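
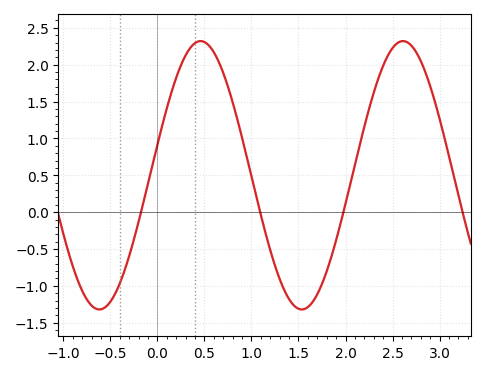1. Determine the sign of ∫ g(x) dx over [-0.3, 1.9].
positive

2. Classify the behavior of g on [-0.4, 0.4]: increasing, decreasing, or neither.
increasing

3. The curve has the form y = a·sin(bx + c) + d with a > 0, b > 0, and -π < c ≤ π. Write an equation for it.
y = 1.82sin(2.9x + 0.23) + 0.5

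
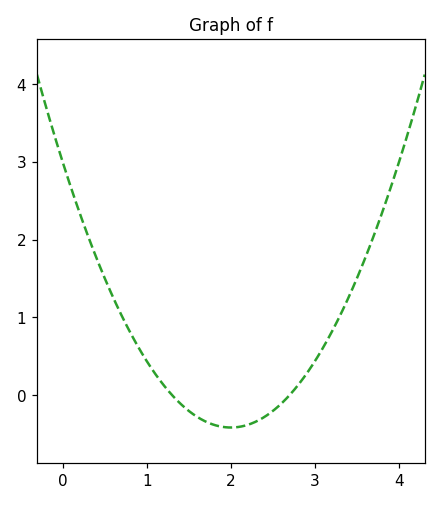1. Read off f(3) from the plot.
0.433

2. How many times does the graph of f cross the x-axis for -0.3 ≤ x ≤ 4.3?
2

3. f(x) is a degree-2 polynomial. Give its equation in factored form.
y = 0.85(x - 1.3)(x - 2.7)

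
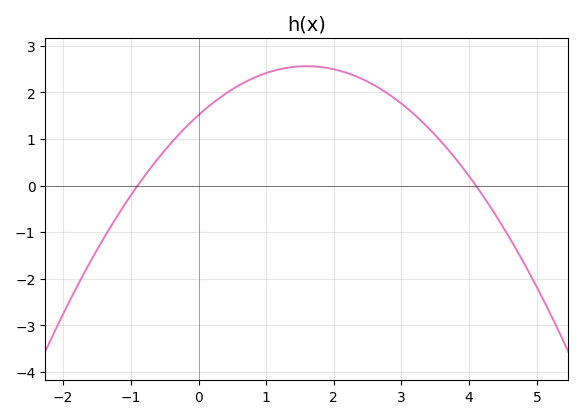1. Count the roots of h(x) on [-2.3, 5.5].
2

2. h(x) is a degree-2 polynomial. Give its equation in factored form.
y = -0.41(x + 0.9)(x - 4.1)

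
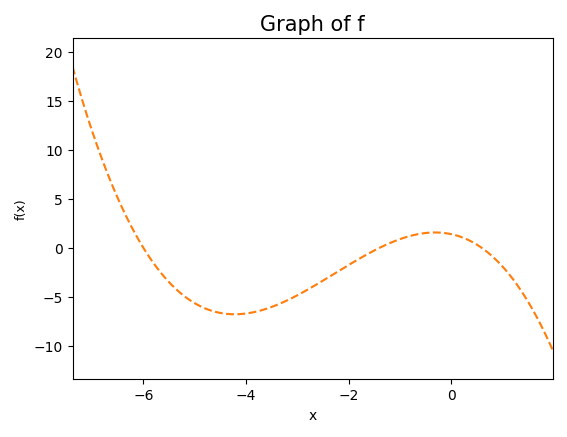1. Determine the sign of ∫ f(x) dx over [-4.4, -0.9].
negative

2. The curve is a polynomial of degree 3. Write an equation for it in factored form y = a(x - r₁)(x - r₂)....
y = -0.28(x + 6)(x + 1.4)(x - 0.6)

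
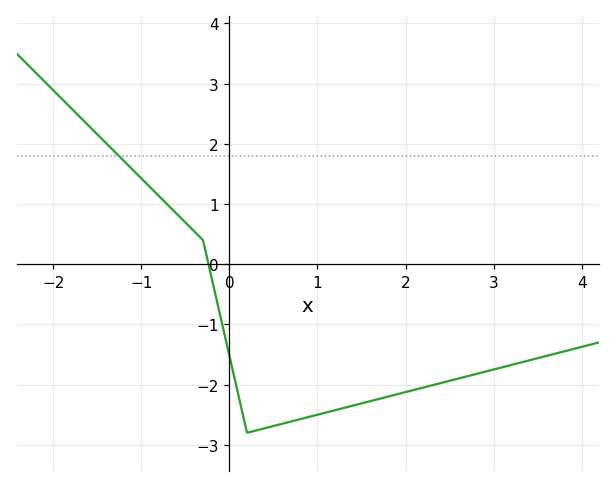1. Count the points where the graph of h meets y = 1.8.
1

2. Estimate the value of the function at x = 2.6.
-1.9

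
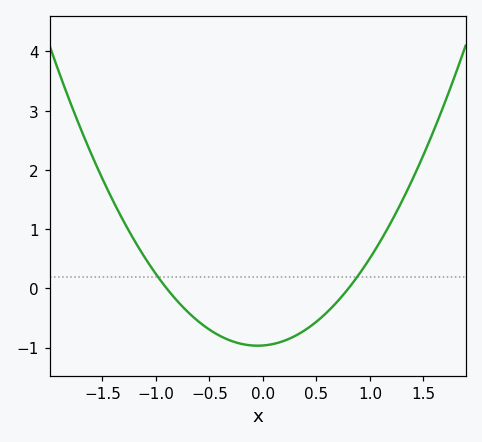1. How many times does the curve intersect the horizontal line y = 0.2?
2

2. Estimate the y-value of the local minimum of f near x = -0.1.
-0.968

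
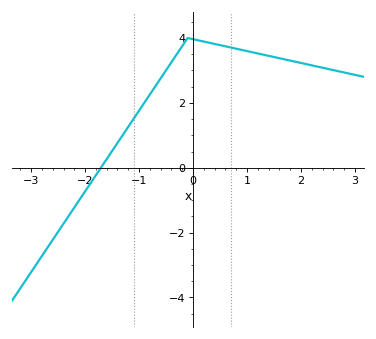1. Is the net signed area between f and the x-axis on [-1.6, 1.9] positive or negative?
positive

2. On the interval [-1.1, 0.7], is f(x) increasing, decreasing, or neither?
neither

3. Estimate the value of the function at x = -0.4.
3.25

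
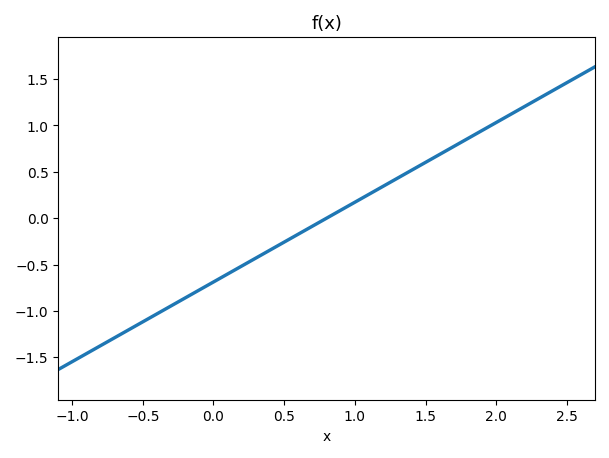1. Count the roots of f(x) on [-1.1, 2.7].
1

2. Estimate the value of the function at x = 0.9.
0.1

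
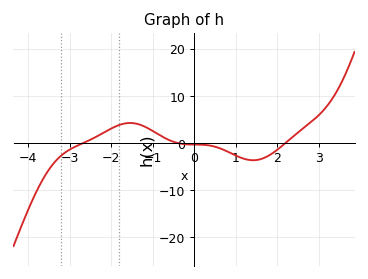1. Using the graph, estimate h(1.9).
-2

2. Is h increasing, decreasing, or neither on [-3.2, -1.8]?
increasing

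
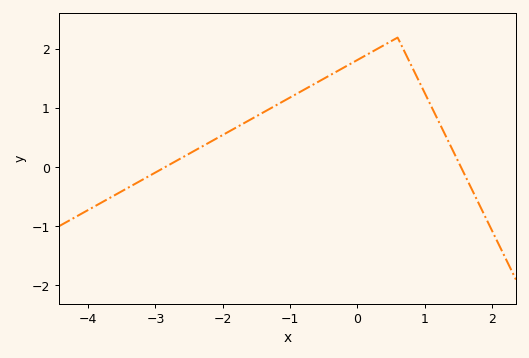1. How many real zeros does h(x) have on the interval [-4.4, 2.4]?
2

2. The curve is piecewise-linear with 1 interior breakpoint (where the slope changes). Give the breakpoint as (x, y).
(0.6, 2.2)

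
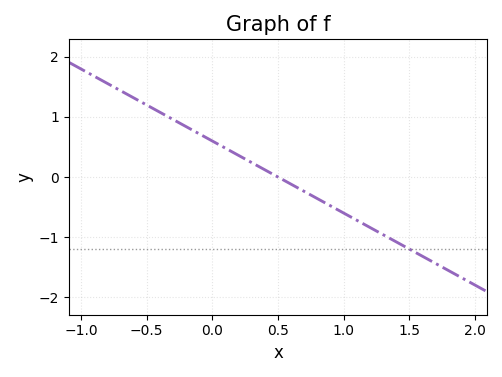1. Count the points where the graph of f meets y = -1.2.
1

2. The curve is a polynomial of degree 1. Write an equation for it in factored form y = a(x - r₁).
y = -1.2(x - 0.5)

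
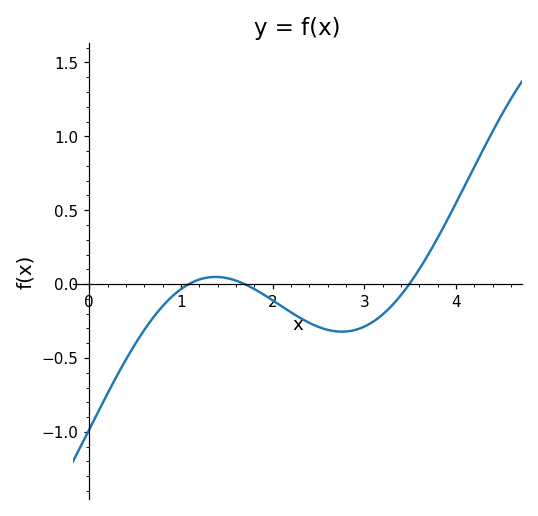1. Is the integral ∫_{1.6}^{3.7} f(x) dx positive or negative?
negative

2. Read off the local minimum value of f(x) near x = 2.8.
-0.322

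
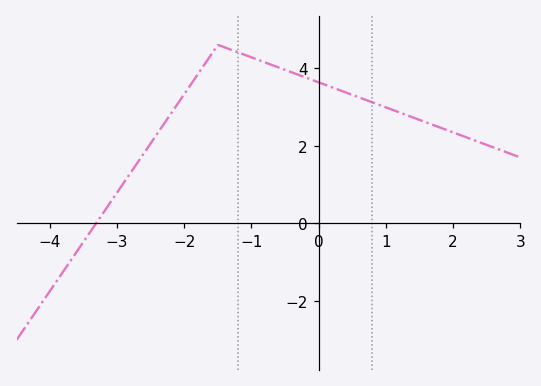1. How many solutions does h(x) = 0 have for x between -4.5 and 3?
1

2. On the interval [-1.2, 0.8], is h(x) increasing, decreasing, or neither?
decreasing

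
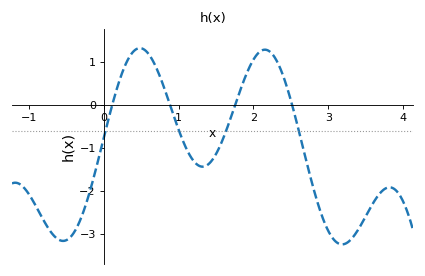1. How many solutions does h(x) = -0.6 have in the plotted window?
4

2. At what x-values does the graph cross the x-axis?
0.1, 0.9, 1.8, 2.5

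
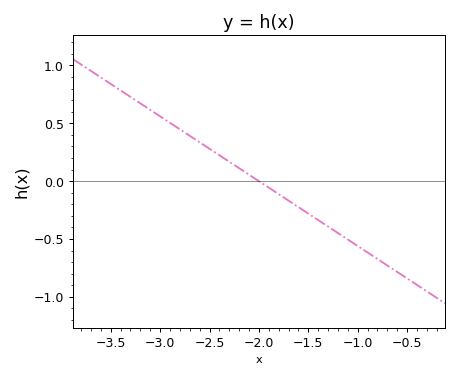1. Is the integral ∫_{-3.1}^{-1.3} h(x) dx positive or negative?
positive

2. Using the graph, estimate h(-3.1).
0.616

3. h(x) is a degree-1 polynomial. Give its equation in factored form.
y = -0.56(x + 2)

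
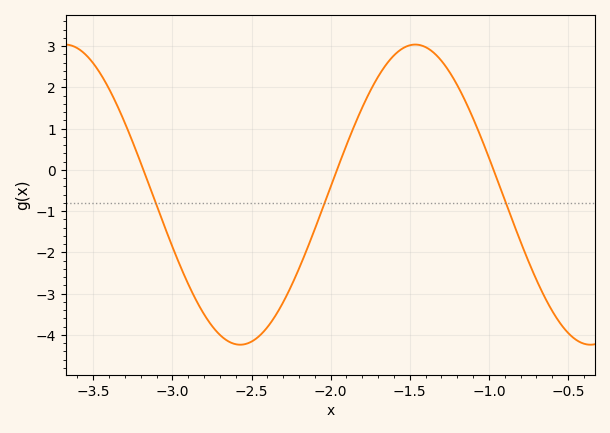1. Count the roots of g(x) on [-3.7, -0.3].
3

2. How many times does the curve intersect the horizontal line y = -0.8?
3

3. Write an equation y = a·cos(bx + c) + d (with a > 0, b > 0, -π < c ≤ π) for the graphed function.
y = 3.64cos(2.84x - 2.12) - 0.6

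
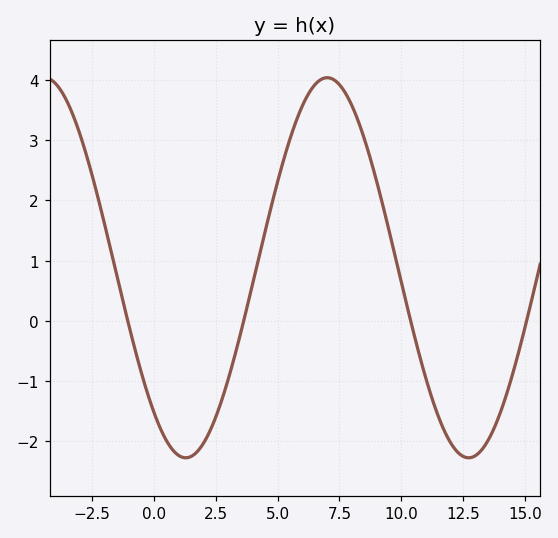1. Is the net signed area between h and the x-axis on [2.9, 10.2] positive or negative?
positive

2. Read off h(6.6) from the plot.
3.96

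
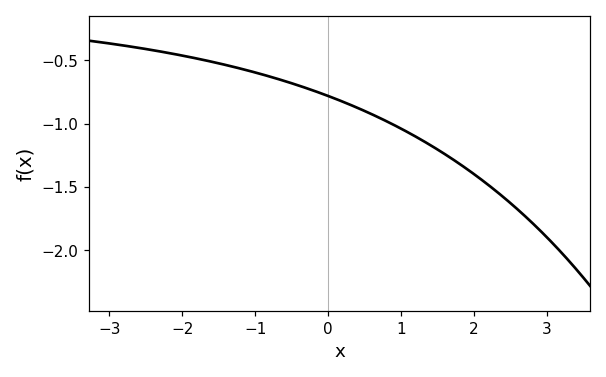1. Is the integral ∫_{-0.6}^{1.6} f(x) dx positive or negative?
negative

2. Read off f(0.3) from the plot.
-0.85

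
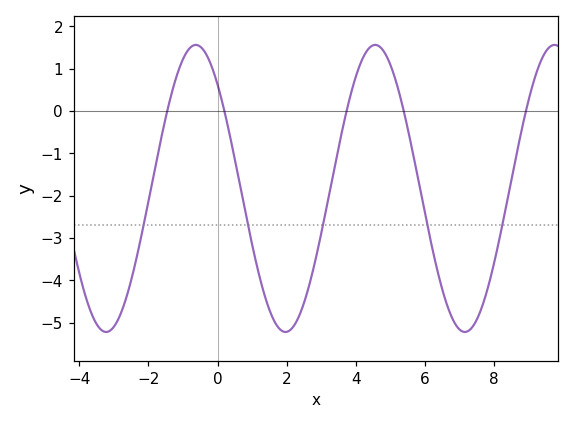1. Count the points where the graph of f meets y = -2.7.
5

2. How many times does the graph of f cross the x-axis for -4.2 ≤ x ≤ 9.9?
5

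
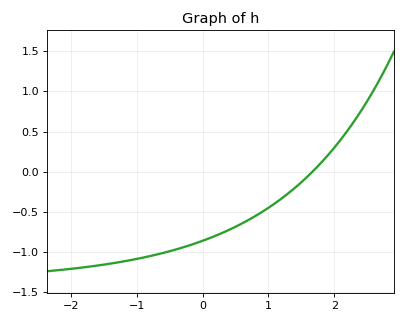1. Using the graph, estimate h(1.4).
-0.202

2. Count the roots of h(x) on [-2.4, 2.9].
1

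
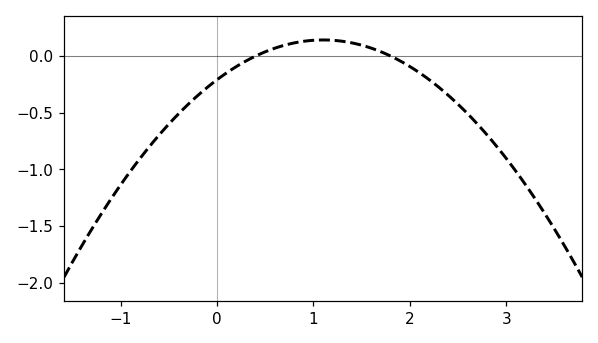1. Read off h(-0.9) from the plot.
-1.02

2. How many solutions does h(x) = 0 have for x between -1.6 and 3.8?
2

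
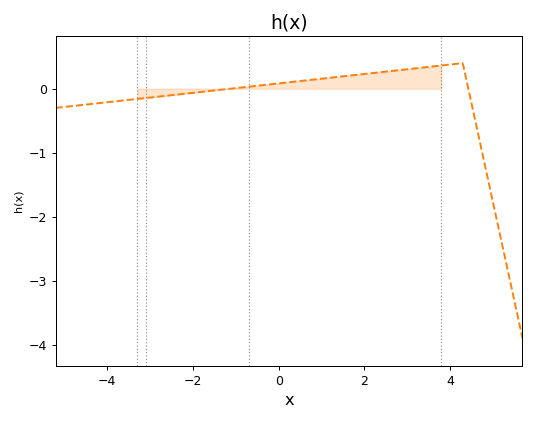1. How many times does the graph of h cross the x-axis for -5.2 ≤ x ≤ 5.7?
2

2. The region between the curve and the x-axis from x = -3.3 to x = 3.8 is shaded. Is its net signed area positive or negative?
positive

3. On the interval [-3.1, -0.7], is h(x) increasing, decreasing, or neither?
increasing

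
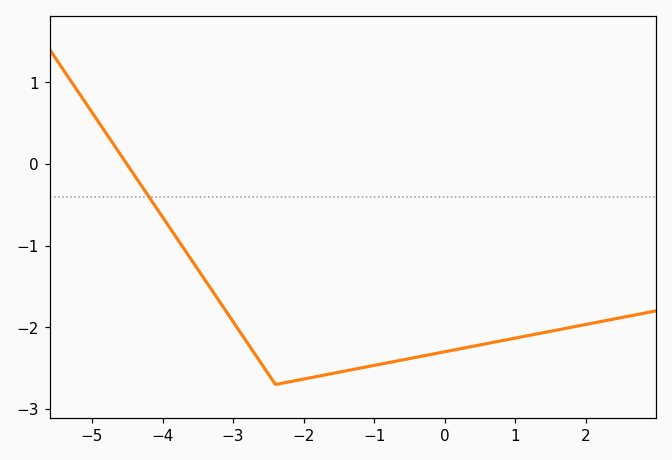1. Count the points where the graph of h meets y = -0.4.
1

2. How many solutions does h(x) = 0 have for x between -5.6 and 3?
1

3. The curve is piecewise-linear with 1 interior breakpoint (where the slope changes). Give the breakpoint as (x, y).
(-2.4, -2.7)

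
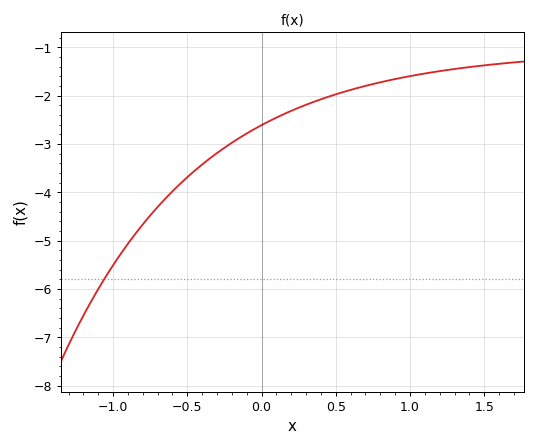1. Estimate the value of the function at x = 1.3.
-1.45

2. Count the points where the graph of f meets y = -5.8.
1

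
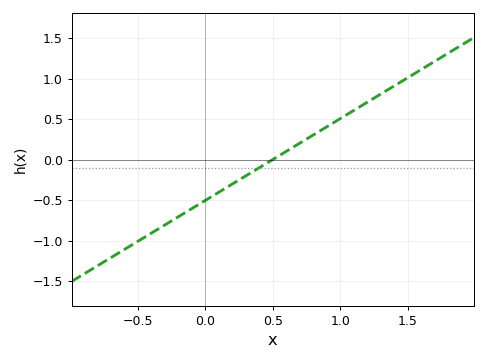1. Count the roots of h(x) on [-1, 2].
1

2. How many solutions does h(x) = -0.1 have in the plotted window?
1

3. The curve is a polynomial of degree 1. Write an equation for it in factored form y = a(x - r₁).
y = 1.01(x - 0.5)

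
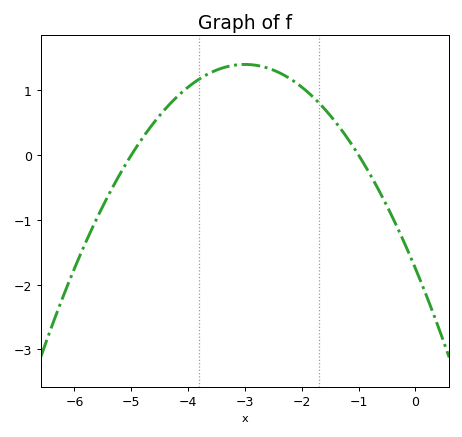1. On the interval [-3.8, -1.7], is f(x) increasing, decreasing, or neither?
neither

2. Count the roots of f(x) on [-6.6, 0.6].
2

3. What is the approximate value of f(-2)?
1.05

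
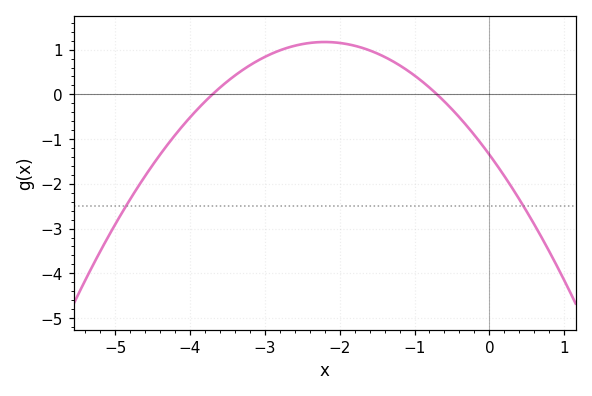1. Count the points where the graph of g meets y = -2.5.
2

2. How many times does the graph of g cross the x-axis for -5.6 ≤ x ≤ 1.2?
2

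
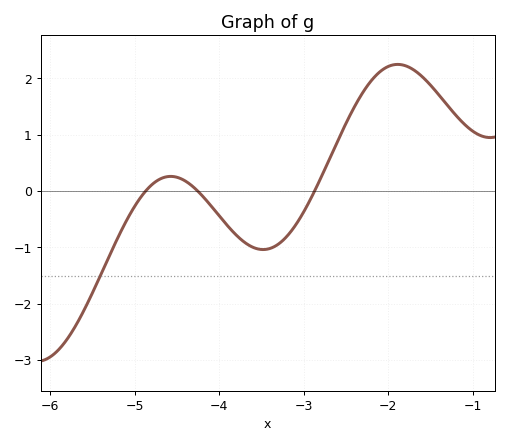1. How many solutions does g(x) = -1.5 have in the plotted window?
1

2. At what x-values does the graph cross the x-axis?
-4.9, -4.3, -2.9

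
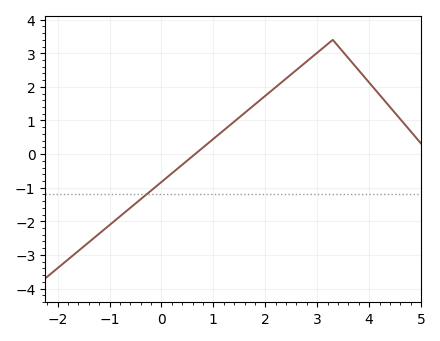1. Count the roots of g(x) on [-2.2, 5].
1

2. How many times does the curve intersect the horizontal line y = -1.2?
1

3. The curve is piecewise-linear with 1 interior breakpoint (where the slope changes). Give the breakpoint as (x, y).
(3.3, 3.4)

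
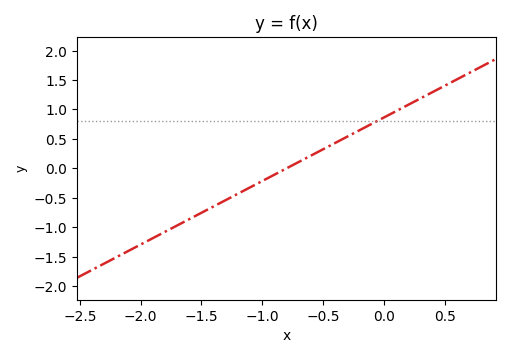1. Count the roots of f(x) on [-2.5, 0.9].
1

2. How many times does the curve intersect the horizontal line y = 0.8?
1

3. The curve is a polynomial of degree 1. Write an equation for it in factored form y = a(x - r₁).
y = 1.08(x + 0.8)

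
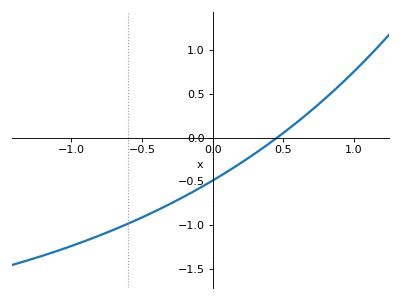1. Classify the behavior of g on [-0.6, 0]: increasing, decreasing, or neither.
increasing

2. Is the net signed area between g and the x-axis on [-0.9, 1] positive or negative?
negative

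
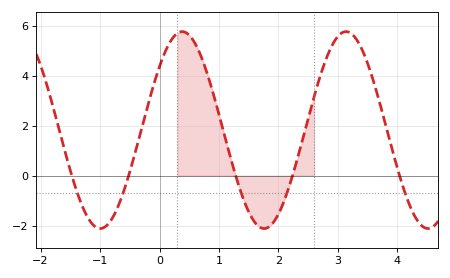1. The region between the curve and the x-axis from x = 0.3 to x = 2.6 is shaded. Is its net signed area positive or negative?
positive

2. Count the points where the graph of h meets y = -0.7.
5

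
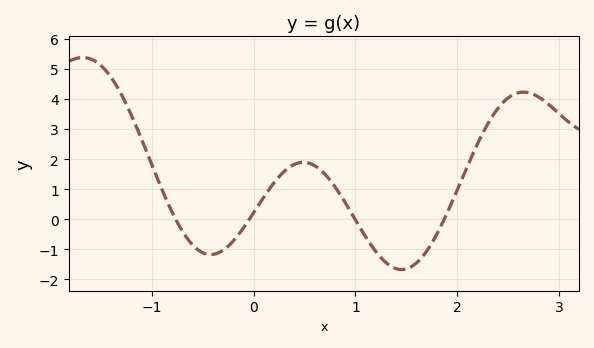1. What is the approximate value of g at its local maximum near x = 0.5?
1.89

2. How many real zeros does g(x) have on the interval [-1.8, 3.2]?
4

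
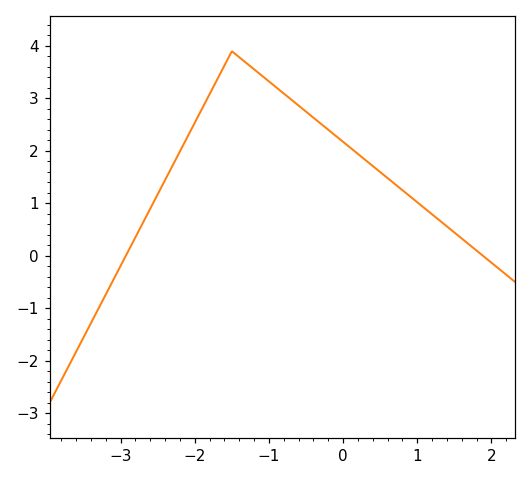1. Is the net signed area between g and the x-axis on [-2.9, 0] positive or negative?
positive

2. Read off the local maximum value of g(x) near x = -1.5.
3.9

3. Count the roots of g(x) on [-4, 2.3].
2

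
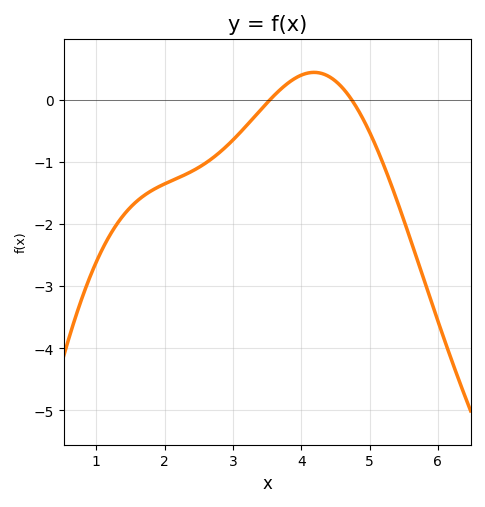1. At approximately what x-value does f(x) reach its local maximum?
4.19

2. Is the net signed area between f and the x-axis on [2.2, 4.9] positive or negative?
negative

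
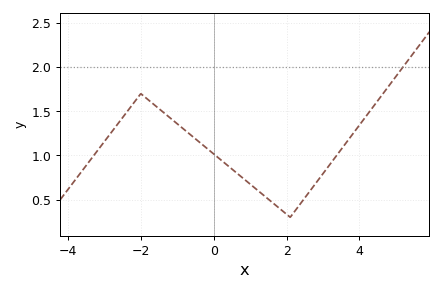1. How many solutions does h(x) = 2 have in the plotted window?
1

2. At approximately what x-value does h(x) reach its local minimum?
2.2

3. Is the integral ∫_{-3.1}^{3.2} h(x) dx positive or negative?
positive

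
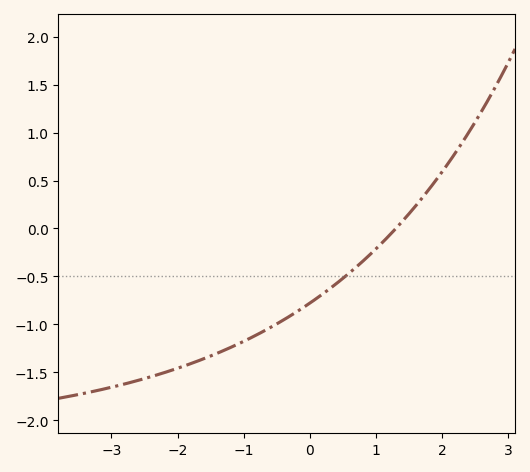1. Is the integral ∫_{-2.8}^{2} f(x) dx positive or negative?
negative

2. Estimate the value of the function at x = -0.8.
-1.11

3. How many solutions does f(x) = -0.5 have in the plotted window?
1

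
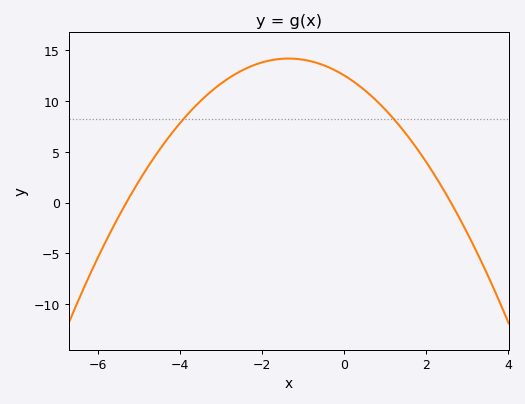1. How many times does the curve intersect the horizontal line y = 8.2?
2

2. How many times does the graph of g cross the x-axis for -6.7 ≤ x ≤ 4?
2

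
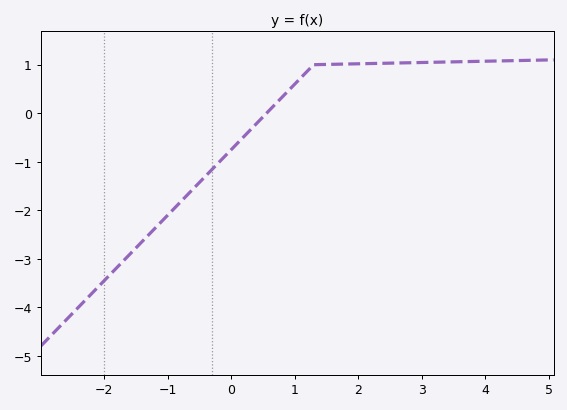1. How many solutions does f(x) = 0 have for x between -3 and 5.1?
1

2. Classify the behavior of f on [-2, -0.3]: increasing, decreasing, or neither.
increasing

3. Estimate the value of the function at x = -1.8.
-3.2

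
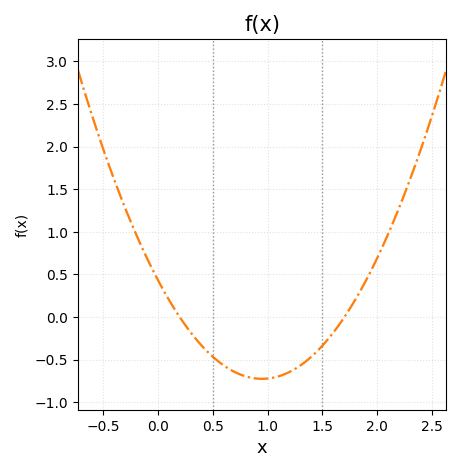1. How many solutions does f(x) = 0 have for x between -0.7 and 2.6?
2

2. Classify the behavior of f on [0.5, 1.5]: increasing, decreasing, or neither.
neither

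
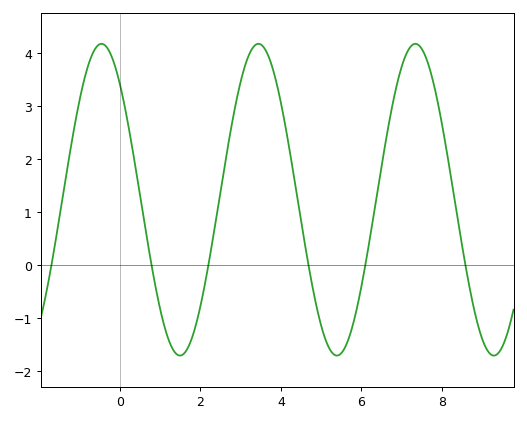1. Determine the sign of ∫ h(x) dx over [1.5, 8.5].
positive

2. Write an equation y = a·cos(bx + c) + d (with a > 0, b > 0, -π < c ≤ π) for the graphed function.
y = 2.94cos(1.61x + 0.74) + 1.23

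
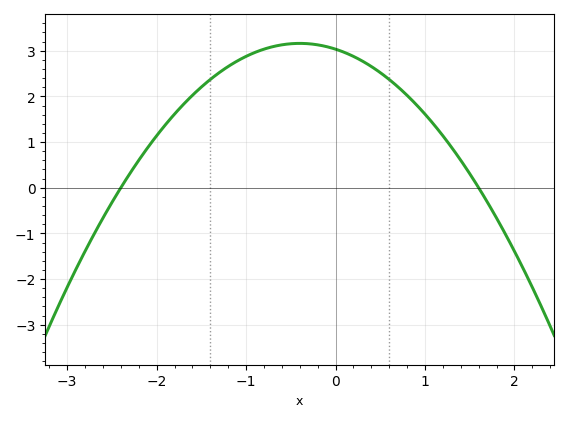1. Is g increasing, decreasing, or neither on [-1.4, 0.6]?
neither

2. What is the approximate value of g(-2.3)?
0.308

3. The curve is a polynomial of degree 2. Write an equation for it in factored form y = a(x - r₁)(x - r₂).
y = -0.79(x + 2.4)(x - 1.6)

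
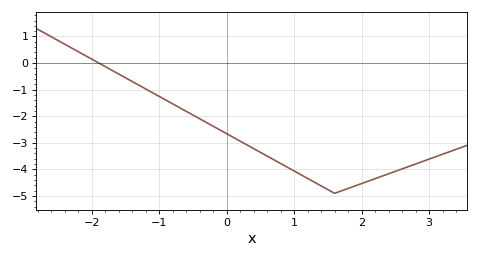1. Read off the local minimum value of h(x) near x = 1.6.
-4.9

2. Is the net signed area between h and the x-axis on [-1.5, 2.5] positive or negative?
negative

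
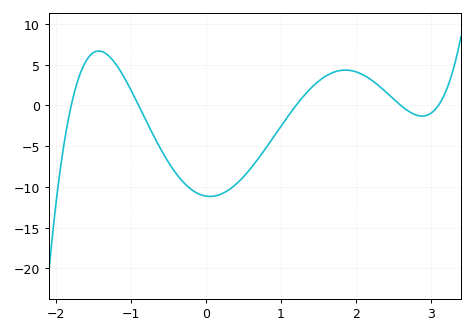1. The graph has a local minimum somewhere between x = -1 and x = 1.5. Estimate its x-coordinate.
0.1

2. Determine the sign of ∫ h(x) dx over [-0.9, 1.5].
negative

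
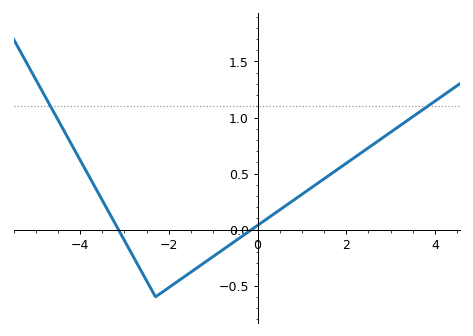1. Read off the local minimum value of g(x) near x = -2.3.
-0.6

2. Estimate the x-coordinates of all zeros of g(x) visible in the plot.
-3.2, -0.2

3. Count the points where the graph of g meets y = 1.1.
2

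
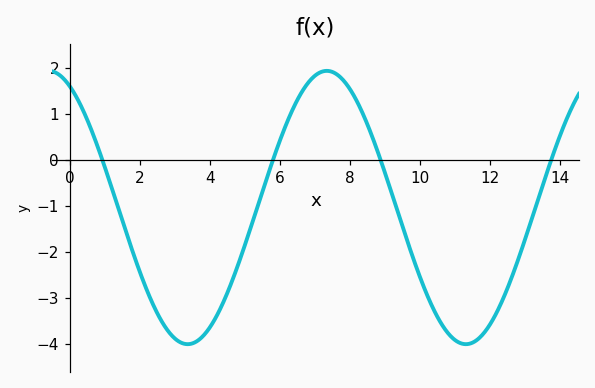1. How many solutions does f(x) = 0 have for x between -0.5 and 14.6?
4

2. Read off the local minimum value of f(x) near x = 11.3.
-4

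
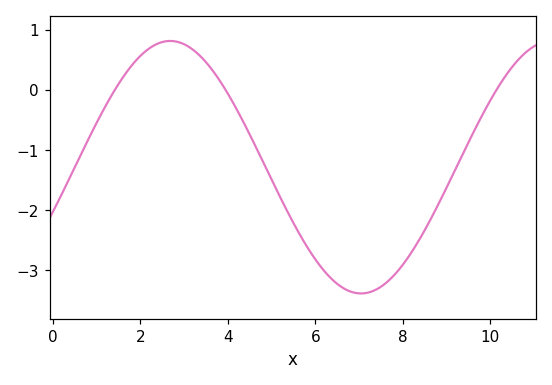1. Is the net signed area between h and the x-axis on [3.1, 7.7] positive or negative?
negative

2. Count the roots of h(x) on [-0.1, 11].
3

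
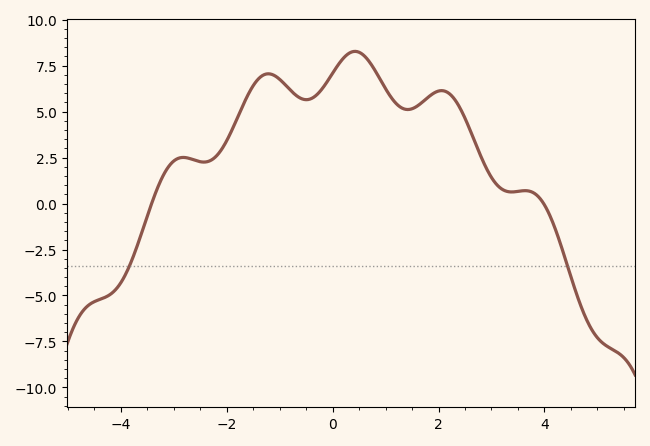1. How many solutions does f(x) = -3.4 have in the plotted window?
2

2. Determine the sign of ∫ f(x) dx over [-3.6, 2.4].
positive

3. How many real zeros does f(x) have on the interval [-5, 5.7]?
2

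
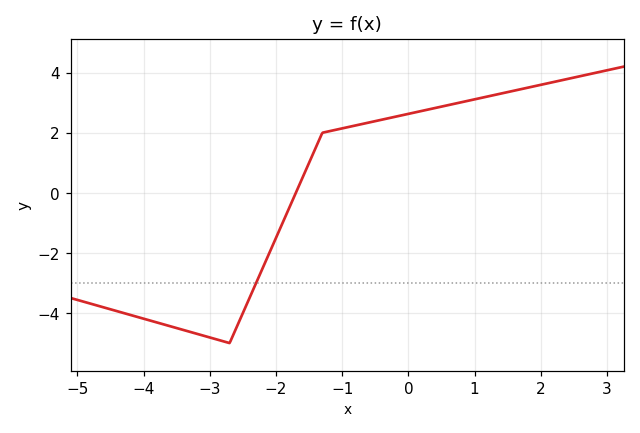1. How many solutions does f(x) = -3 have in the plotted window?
1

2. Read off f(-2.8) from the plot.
-4.94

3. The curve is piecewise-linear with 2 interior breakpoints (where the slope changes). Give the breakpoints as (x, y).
(-2.7, -5); (-1.3, 2)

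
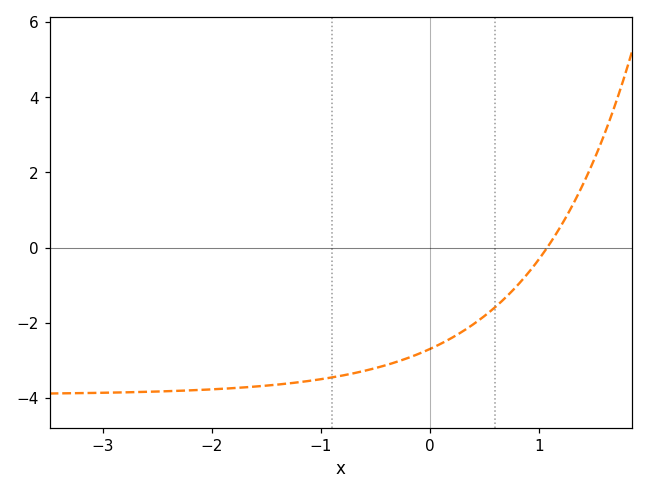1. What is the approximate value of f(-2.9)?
-3.8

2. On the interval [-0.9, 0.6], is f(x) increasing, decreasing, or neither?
increasing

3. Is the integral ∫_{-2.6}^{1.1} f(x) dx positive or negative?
negative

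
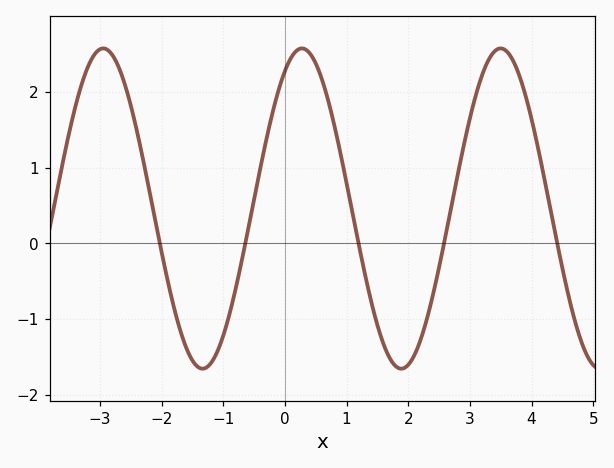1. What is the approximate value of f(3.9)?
1.96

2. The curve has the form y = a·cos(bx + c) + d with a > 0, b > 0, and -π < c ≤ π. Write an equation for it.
y = 2.11cos(1.95x - 0.54) + 0.46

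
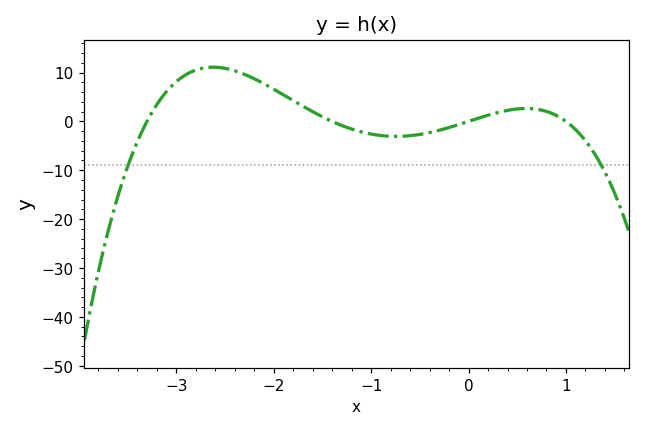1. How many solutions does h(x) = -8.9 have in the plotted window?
2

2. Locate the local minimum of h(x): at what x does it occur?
-0.745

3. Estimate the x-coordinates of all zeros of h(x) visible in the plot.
-3.3, -1.4, 0, 1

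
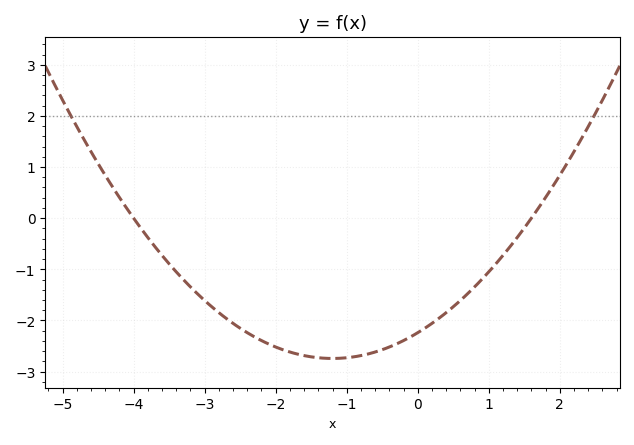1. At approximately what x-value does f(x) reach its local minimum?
-1.2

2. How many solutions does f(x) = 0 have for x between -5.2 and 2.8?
2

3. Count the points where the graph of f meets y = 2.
2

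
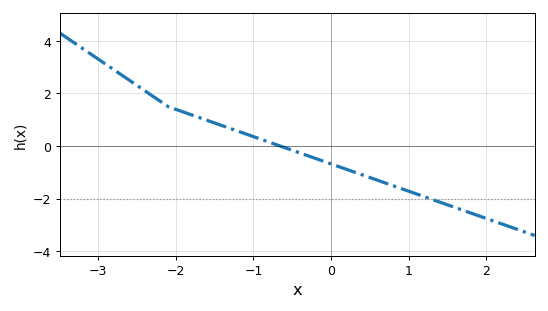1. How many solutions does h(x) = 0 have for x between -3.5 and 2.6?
1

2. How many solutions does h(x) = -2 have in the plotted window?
1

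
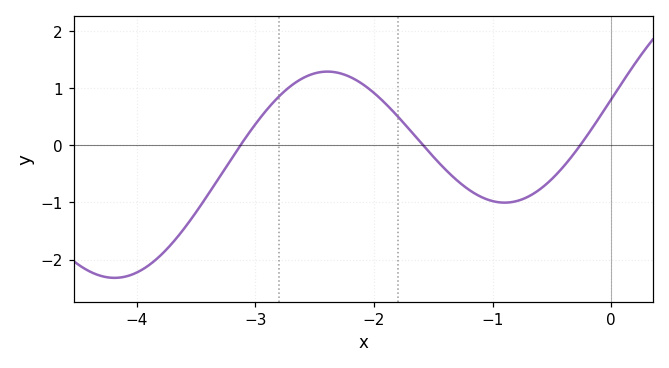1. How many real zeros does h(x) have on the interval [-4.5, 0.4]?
3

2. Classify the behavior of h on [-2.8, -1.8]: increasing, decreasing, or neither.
neither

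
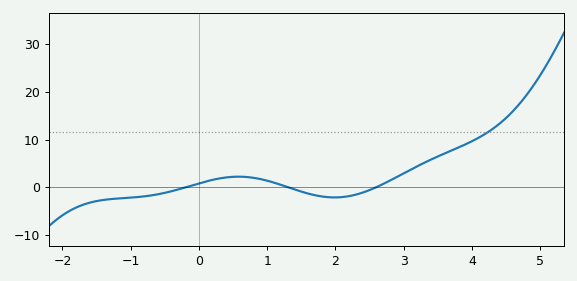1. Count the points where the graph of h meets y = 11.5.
1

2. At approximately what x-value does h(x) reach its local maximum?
0.582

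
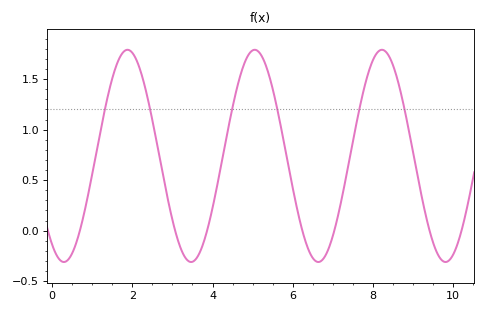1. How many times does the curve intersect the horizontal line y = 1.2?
6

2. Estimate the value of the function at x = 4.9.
1.75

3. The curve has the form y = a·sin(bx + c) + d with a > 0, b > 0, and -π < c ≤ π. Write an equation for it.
y = 1.05sin(2x - 2.1) + 0.74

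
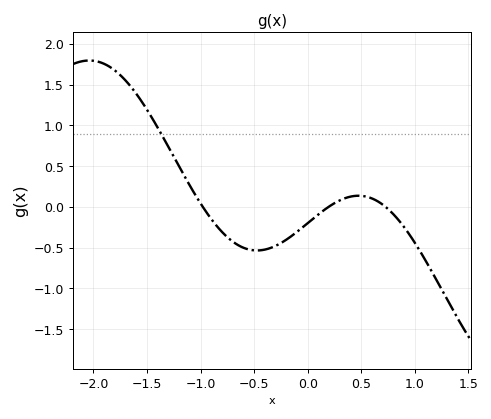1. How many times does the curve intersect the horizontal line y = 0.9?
1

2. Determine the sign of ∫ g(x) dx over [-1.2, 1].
negative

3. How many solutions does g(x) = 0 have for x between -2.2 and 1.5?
3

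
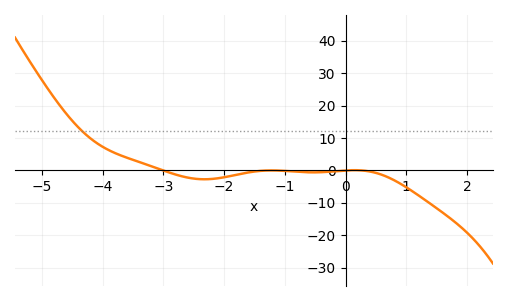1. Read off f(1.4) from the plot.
-10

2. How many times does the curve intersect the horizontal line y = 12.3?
1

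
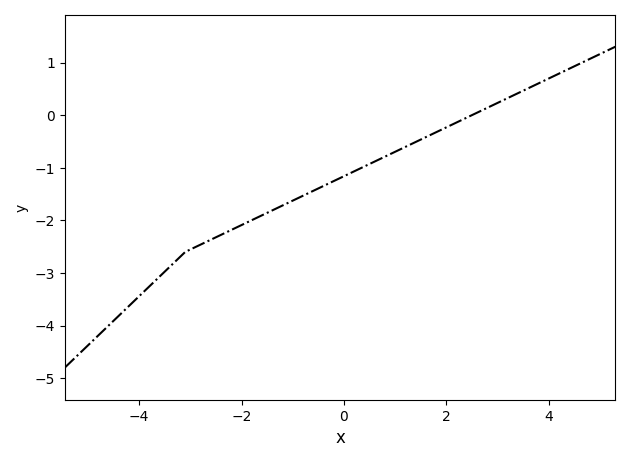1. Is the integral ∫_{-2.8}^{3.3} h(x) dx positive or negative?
negative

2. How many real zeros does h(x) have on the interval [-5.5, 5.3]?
1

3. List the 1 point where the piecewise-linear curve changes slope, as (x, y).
(-3.1, -2.6)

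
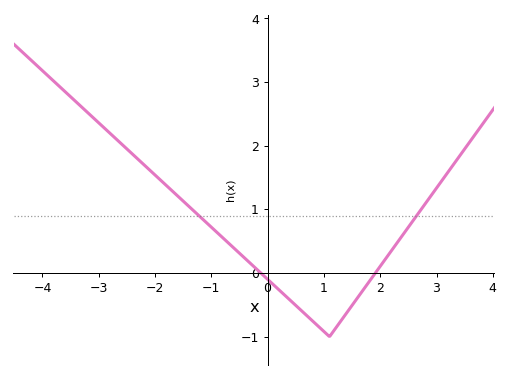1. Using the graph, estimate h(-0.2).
0.1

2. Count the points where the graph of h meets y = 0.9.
2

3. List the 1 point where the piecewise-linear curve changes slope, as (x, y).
(1.1, -1)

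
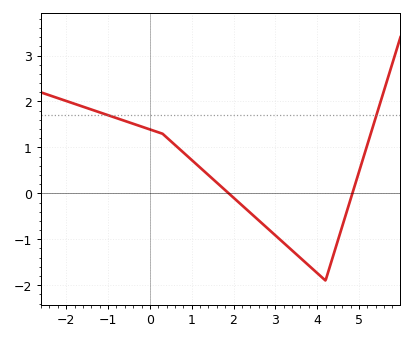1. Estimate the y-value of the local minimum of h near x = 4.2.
-1.9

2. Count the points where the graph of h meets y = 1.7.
2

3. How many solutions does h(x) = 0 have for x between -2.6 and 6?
2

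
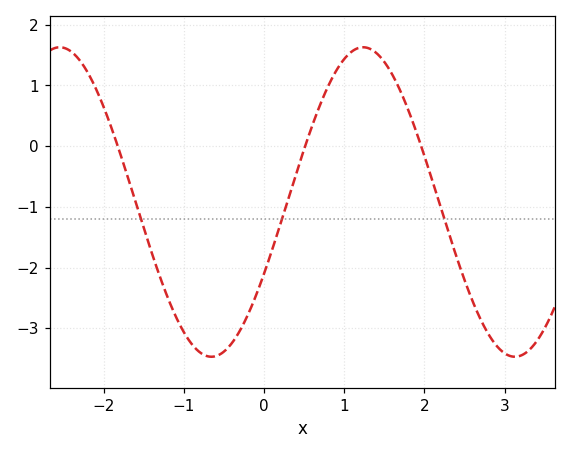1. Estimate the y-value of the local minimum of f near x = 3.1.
-3.47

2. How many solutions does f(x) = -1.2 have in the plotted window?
3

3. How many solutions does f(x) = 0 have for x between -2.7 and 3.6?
3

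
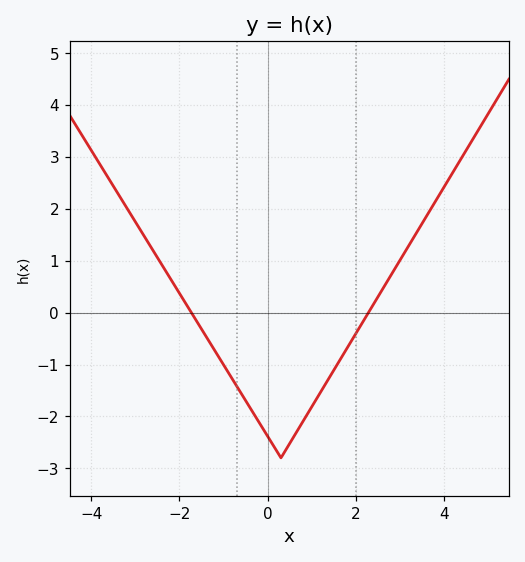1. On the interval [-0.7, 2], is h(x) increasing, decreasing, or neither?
neither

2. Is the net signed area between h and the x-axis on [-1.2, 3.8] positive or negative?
negative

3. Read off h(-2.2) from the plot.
0.651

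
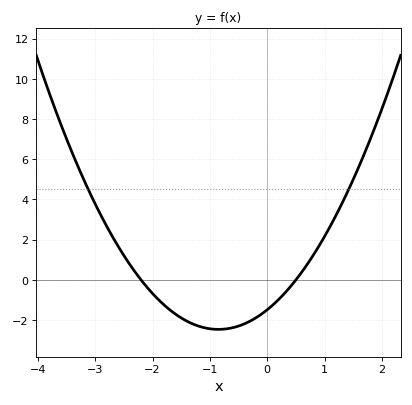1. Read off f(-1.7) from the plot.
-1.4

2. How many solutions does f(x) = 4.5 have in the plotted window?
2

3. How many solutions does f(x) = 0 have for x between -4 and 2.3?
2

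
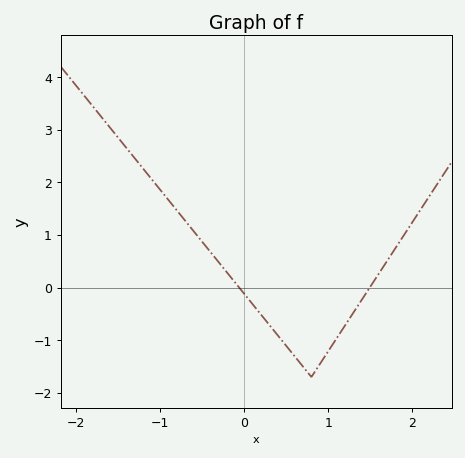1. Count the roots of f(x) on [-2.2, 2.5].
2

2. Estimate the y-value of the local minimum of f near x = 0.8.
-1.7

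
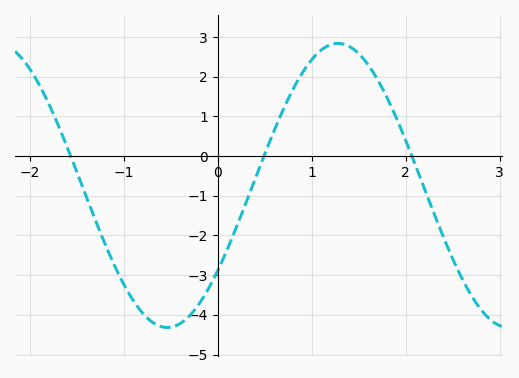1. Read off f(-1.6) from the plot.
0.2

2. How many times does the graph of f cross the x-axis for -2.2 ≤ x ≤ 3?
3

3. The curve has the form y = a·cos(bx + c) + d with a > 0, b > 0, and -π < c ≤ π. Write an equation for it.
y = 3.58cos(1.7x - 2.2) - 0.74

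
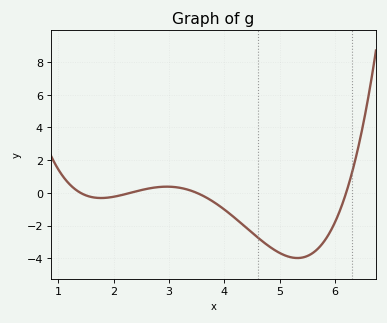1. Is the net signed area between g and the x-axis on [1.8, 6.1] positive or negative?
negative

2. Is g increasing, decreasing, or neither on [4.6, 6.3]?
neither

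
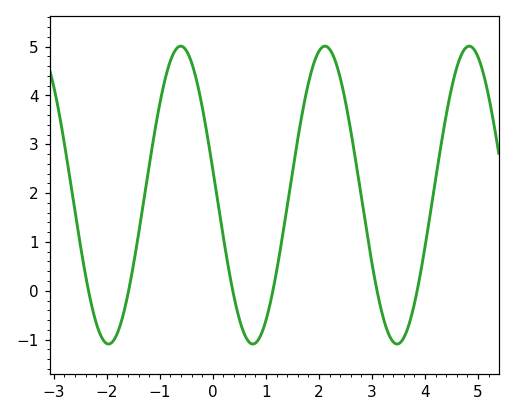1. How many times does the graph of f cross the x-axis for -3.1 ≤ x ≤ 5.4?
6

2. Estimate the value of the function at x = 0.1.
1.77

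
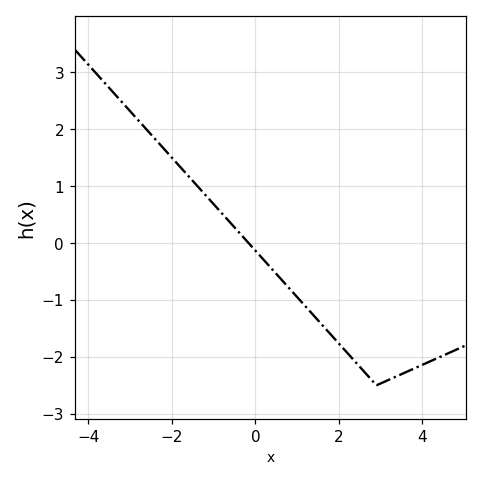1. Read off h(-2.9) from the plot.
2.2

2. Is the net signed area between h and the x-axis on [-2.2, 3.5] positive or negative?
negative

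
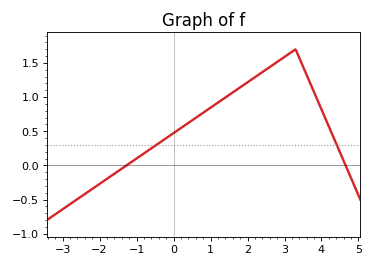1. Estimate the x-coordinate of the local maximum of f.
3.2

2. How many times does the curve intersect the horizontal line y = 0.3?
2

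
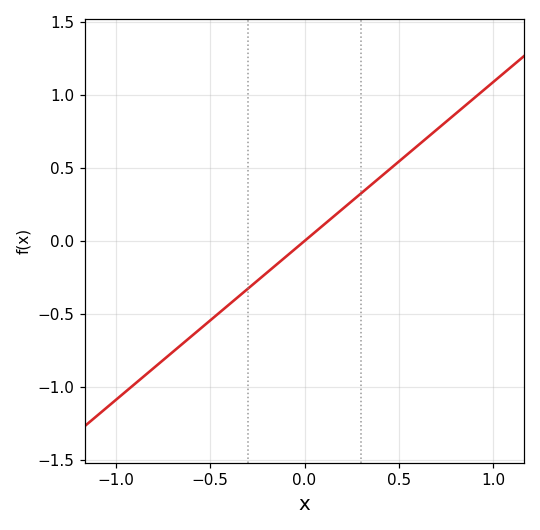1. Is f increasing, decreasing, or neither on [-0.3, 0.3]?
increasing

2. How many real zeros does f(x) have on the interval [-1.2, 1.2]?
1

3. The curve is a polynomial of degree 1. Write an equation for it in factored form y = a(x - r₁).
y = 1.09(x - 0)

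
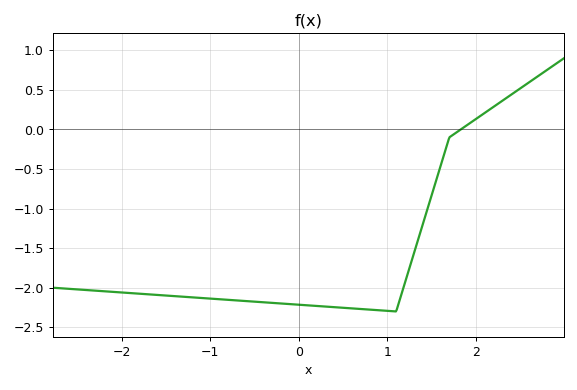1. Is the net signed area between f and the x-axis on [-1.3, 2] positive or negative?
negative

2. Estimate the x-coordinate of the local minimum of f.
1.1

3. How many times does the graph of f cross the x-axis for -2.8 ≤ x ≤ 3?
1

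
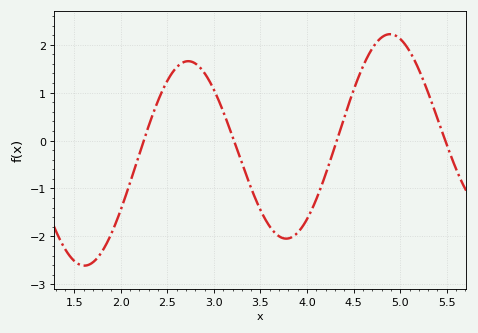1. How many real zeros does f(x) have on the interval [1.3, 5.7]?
4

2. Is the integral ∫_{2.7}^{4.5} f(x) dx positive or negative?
negative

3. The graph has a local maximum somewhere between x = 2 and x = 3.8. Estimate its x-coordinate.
2.7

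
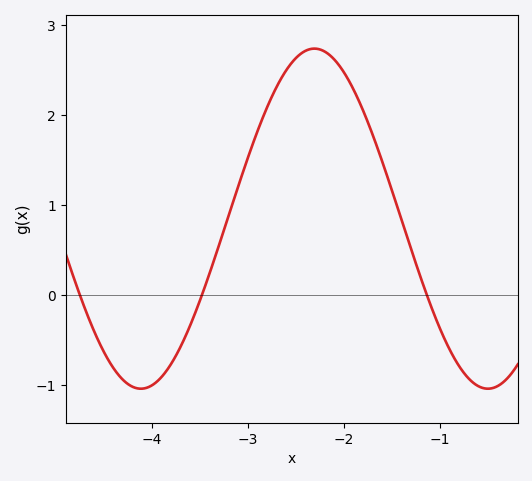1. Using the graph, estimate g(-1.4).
0.8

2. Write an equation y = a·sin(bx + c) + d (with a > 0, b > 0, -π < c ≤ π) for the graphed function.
y = 1.89sin(1.7x - 0.7) + 0.85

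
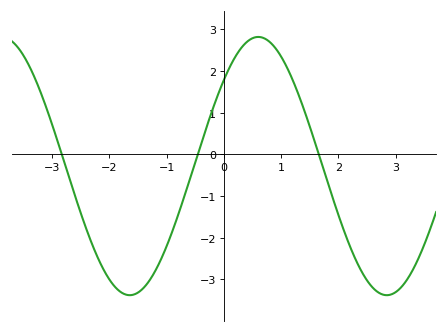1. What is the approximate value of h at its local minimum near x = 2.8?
-3.4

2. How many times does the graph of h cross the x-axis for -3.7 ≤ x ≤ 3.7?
3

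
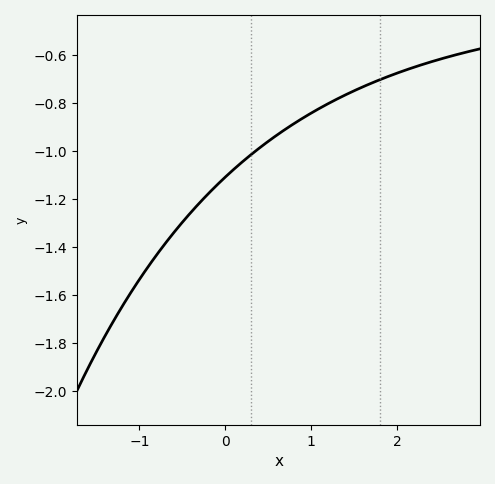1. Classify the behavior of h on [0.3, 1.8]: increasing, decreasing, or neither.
increasing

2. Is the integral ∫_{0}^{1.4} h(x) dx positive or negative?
negative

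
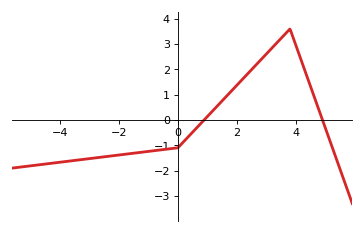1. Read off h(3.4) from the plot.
3.1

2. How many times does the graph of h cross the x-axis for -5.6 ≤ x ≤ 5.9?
2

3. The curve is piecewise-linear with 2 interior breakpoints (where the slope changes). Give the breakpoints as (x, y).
(0, -1.1); (3.8, 3.6)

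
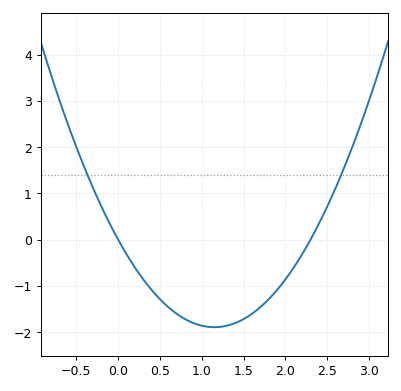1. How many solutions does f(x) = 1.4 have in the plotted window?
2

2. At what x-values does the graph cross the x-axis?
0, 2.3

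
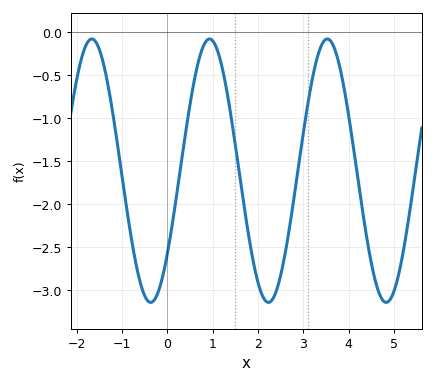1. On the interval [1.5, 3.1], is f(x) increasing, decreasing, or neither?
neither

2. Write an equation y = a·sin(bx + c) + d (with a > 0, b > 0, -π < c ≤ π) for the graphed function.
y = 1.53sin(2.4x - 0.68) - 1.61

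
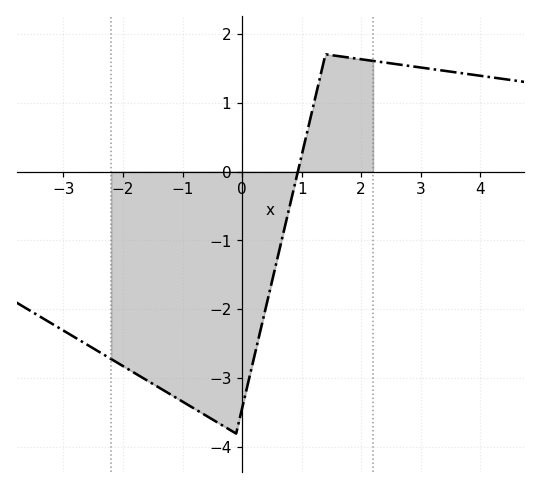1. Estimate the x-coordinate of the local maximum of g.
1.4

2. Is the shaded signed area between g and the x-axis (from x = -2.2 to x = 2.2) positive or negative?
negative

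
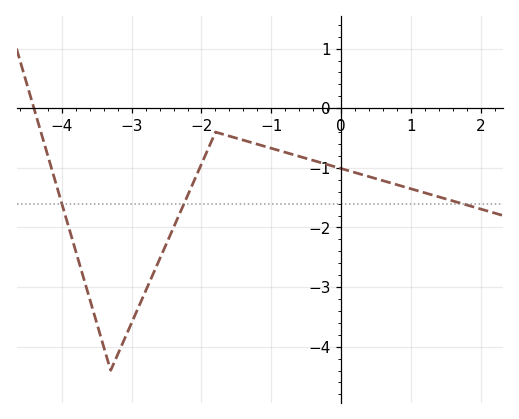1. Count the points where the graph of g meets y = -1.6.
3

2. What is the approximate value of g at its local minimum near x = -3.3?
-4.4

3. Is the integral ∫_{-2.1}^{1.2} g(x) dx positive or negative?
negative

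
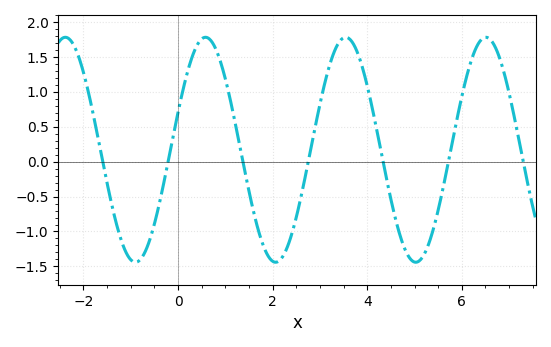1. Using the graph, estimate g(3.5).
1.75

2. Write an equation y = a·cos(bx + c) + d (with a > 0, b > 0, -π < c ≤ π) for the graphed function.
y = 1.61cos(2.1x - 1.2) + 0.17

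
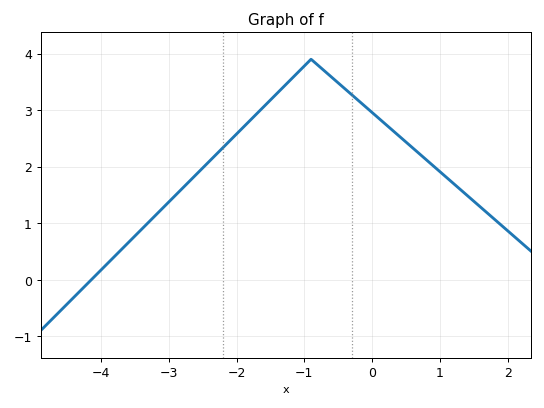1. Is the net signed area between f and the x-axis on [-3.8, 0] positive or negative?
positive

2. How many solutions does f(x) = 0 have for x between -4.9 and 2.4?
1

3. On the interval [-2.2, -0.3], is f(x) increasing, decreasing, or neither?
neither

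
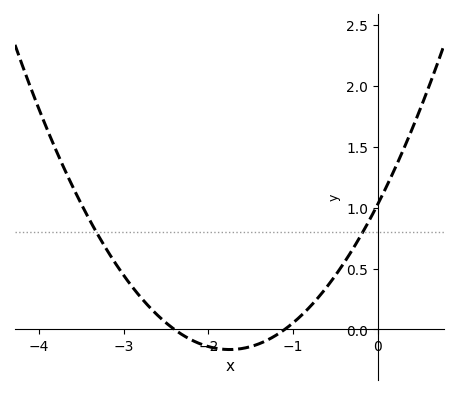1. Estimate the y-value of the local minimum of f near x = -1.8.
-0.15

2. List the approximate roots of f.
-2.4, -1.1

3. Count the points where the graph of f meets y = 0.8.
2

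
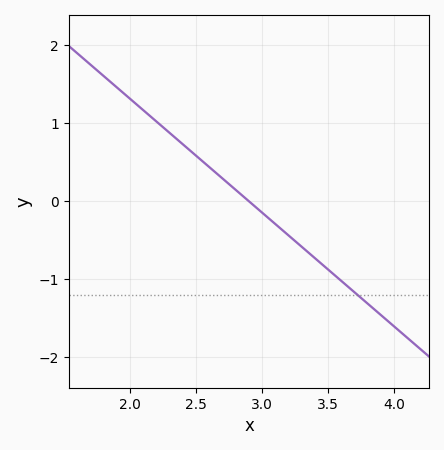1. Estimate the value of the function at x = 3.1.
-0.3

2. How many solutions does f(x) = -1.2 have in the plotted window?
1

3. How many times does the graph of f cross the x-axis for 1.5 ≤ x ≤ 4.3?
1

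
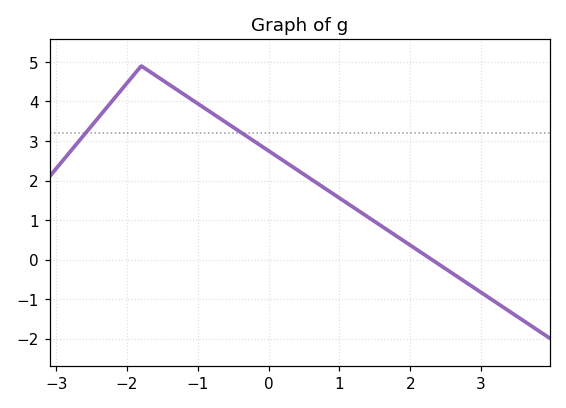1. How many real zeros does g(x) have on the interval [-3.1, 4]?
1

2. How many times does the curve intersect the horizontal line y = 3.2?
2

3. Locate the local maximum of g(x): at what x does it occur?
-1.8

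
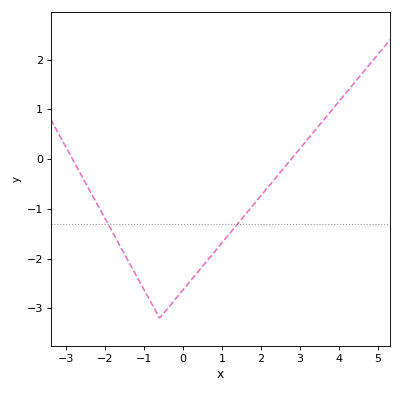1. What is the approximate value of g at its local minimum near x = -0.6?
-3.2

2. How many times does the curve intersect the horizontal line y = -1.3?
2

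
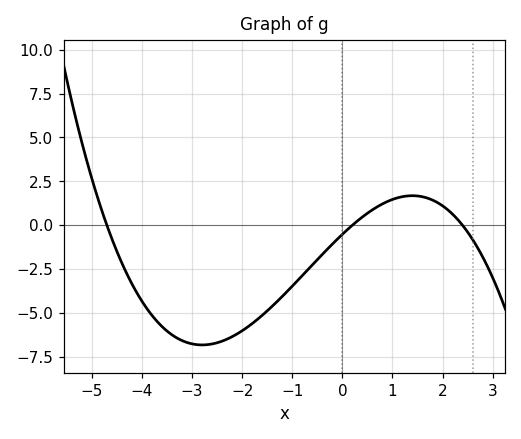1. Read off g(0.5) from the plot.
0.682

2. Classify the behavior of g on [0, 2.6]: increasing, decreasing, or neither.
neither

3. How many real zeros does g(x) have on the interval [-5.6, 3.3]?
3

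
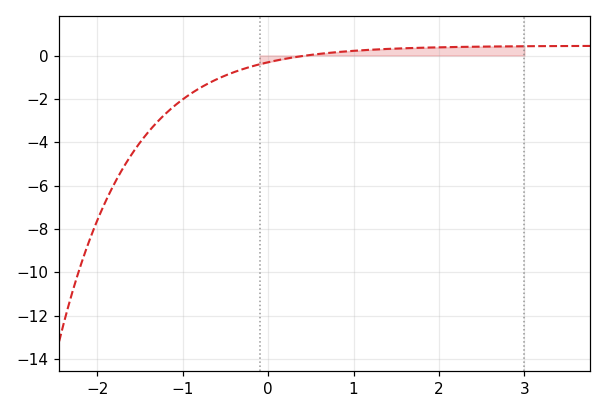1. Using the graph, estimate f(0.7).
0.2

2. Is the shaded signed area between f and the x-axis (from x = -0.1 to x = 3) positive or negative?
positive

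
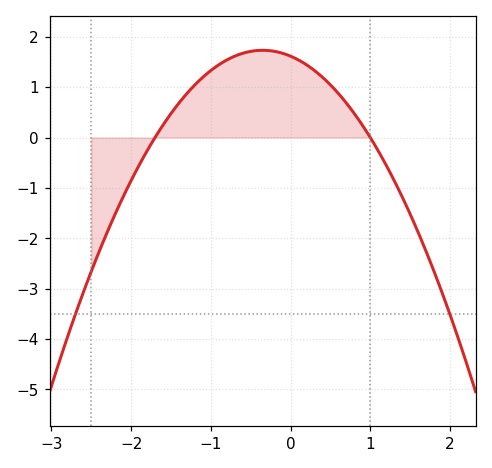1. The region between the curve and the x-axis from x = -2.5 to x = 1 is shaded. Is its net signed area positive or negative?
positive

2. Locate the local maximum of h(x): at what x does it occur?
-0.4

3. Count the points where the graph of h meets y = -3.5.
2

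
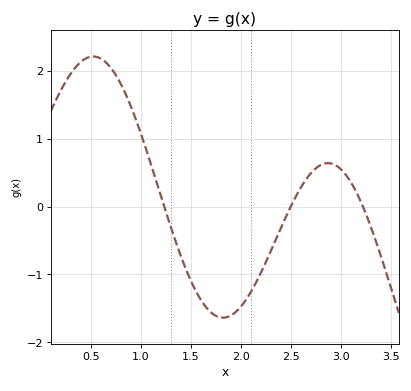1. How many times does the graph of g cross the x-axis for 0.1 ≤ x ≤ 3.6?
3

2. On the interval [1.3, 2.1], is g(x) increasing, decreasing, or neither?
neither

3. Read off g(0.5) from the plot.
2.21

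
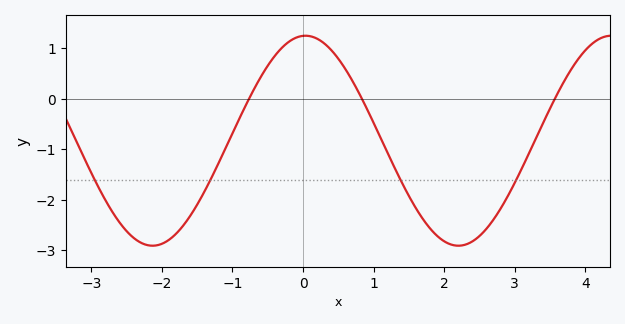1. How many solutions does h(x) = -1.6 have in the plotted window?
4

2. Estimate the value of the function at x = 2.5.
-2.7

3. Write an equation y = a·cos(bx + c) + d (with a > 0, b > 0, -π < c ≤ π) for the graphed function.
y = 2.08cos(1.4x - 0.05) - 0.83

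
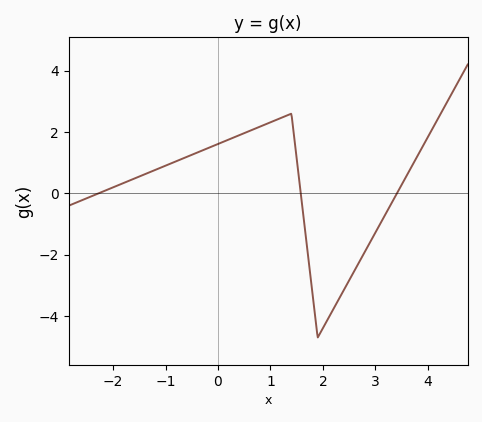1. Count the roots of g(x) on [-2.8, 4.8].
3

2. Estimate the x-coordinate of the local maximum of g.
1.4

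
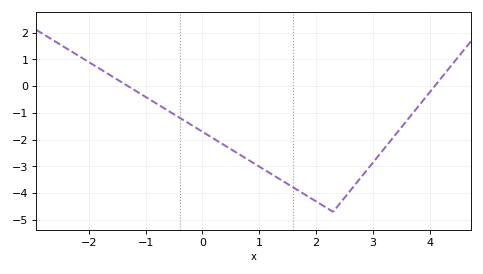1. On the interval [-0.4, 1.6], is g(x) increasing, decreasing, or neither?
decreasing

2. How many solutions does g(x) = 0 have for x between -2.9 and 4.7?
2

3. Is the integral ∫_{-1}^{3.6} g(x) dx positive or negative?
negative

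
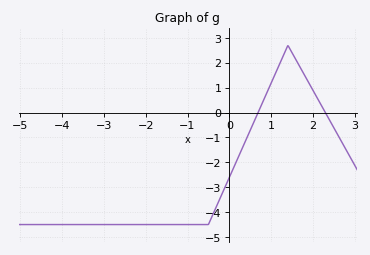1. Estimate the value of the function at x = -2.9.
-4.5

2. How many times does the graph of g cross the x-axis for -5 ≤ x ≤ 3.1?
2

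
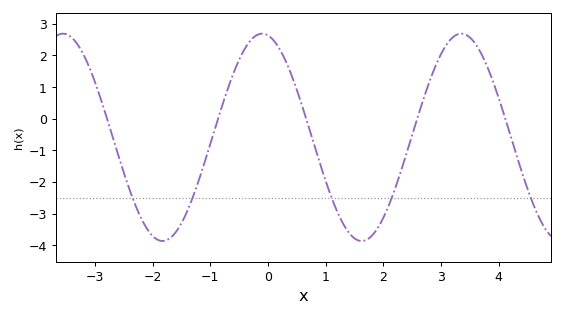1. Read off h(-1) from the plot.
-0.8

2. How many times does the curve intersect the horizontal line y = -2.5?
5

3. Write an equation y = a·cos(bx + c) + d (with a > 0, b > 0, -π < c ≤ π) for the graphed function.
y = 3.28cos(1.8x + 0.18) - 0.59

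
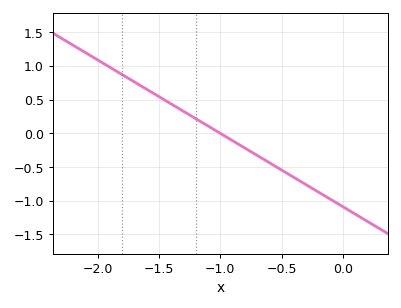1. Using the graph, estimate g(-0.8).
-0.218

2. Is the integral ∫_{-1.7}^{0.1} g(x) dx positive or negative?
negative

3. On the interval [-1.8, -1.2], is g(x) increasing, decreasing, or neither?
decreasing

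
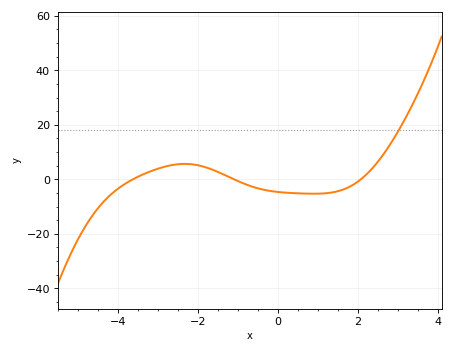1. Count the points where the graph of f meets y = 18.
1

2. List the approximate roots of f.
-3.6, -1, 2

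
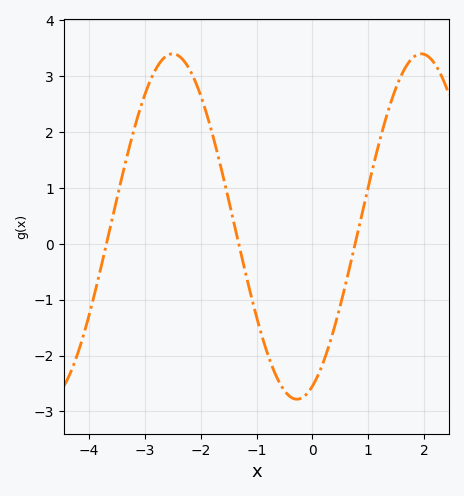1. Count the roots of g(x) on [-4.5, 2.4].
3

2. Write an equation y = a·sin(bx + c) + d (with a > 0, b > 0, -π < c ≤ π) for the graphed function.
y = 3.09sin(1.41x - 1.18) + 0.31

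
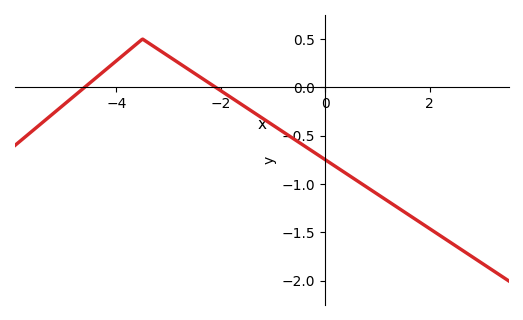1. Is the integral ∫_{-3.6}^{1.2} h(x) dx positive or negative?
negative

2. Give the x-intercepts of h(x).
-4.6, -2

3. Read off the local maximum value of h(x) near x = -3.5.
0.5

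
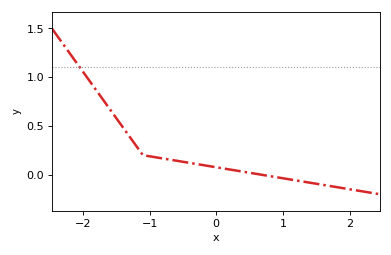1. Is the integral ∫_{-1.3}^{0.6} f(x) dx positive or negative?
positive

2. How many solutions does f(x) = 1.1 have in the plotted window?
1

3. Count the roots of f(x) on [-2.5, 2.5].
1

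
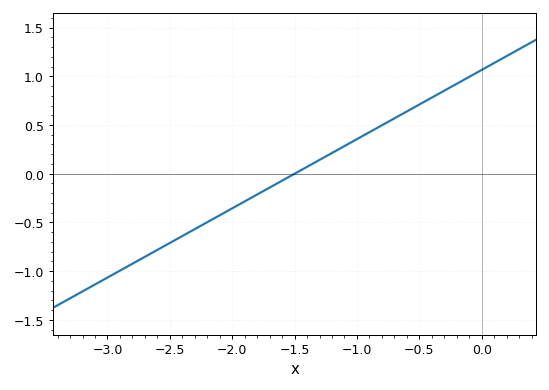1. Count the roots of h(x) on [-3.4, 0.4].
1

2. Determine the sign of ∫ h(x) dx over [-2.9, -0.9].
negative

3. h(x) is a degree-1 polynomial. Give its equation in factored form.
y = 0.71(x + 1.5)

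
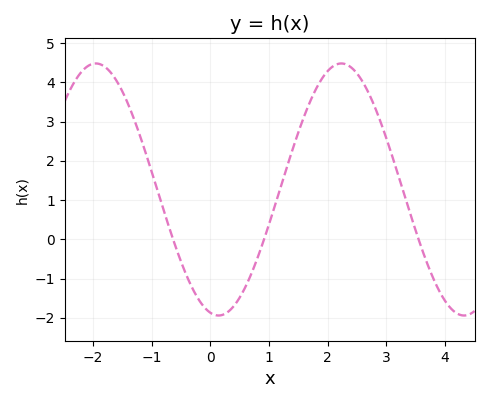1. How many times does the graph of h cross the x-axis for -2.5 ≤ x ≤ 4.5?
3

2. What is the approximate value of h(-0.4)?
-0.9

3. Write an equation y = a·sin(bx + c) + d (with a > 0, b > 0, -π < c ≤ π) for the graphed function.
y = 3.21sin(1.5x - 1.8) + 1.27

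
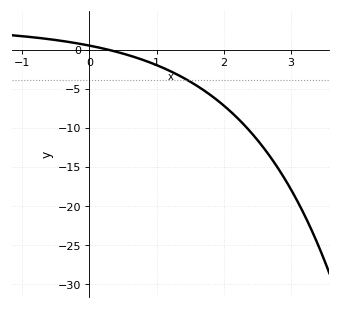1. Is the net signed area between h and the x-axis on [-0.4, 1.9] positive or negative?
negative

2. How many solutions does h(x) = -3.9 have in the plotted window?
1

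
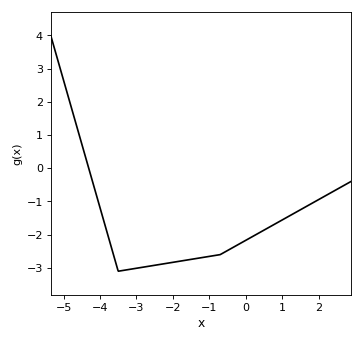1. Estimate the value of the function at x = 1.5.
-1.25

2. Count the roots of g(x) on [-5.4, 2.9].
1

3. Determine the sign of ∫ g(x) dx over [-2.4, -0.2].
negative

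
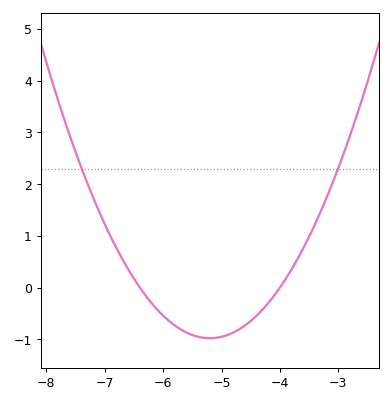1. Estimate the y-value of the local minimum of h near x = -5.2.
-1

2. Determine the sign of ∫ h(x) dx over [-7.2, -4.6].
negative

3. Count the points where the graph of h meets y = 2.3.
2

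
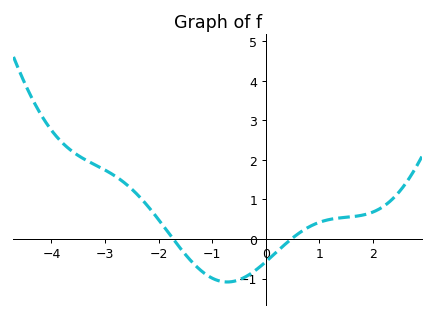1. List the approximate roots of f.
-1.8, 0.4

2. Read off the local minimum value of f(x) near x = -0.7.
-1.1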